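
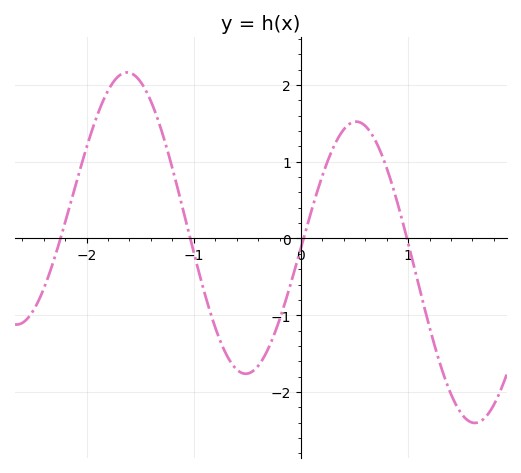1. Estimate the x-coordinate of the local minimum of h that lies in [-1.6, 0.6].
-0.5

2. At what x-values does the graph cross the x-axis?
-2.2, -1, 0, 1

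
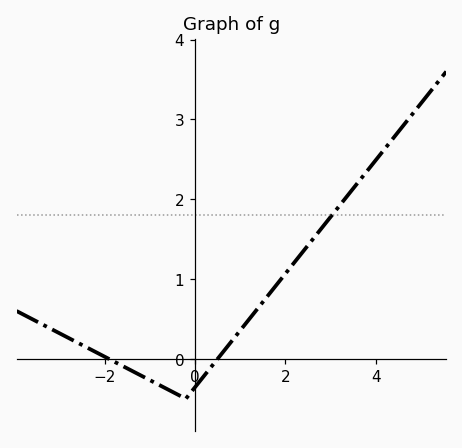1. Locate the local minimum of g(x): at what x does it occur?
-0.2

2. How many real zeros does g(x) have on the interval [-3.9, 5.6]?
2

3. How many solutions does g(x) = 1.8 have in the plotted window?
1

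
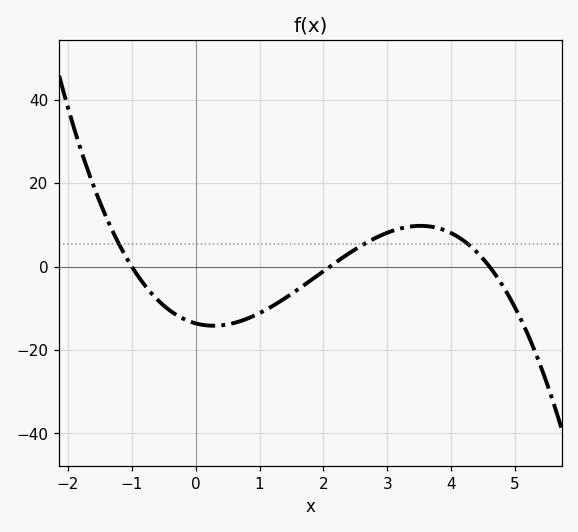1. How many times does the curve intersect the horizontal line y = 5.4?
3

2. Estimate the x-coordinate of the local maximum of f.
3.6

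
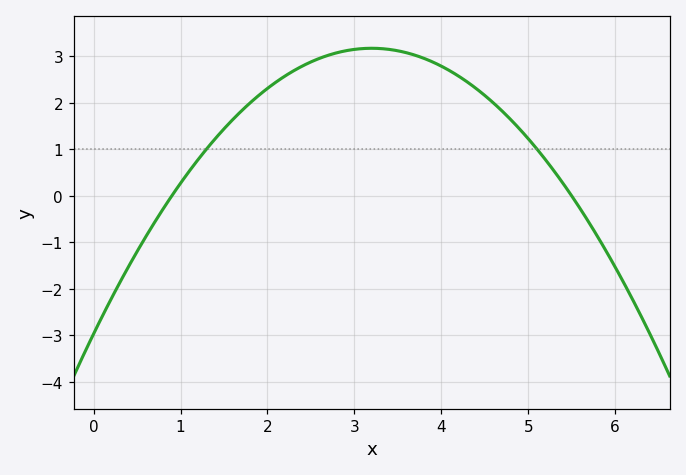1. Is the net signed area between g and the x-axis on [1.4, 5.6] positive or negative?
positive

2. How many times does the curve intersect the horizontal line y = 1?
2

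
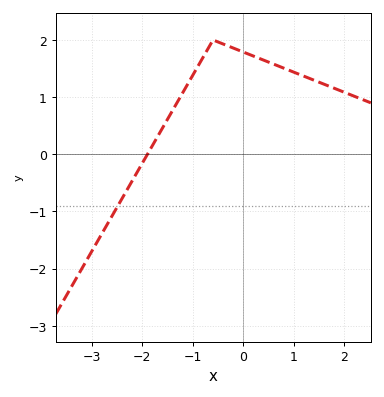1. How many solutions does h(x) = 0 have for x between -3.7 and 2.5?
1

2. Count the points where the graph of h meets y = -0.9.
1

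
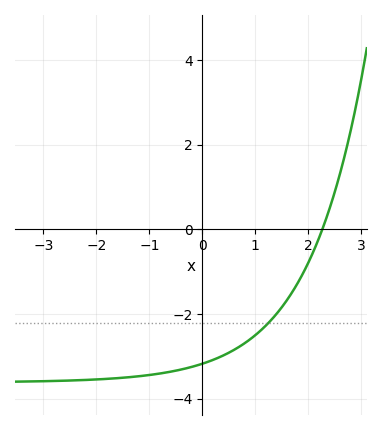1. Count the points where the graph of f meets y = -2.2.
1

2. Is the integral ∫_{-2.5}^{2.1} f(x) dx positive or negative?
negative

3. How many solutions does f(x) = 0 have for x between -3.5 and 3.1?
1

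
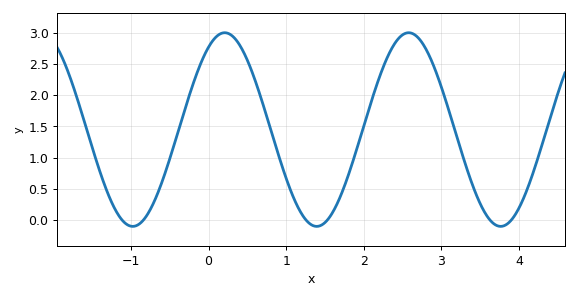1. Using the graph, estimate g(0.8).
1.45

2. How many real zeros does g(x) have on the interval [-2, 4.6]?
6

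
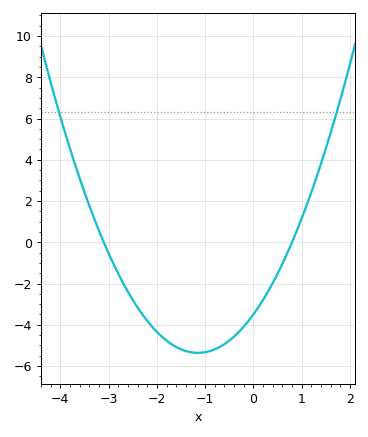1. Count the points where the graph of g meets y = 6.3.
2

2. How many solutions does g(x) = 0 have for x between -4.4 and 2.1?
2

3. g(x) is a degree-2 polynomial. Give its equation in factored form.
y = 1.41(x + 3.1)(x - 0.8)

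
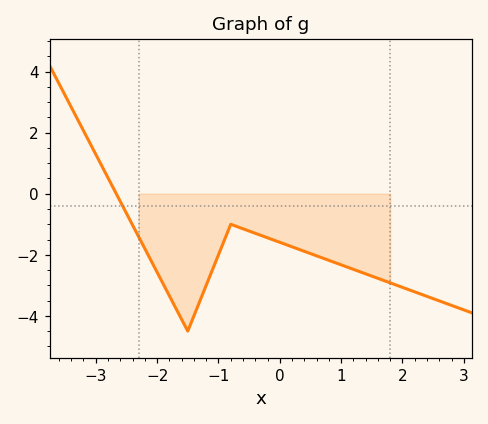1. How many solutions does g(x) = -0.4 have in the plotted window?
1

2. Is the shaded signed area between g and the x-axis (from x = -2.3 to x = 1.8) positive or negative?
negative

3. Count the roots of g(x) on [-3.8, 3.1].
1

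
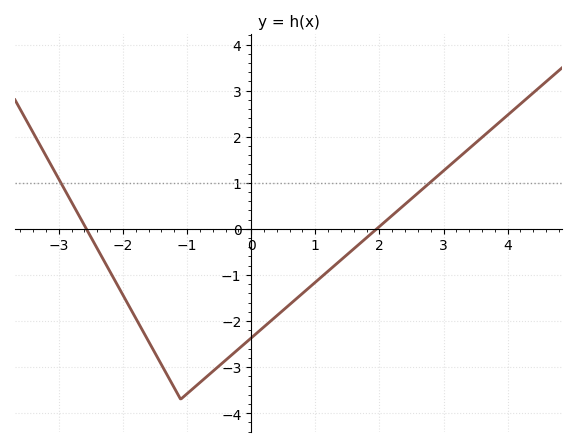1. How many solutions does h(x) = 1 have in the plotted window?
2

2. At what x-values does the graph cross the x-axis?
-2.57, 1.96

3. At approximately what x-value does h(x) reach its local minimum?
-1.1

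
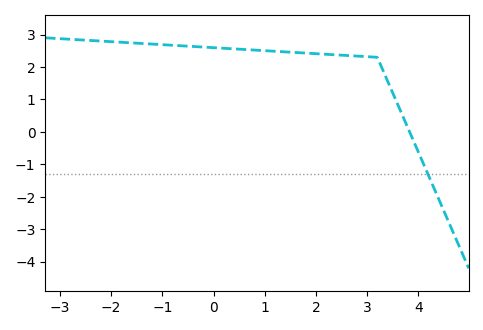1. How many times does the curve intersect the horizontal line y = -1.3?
1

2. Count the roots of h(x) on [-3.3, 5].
1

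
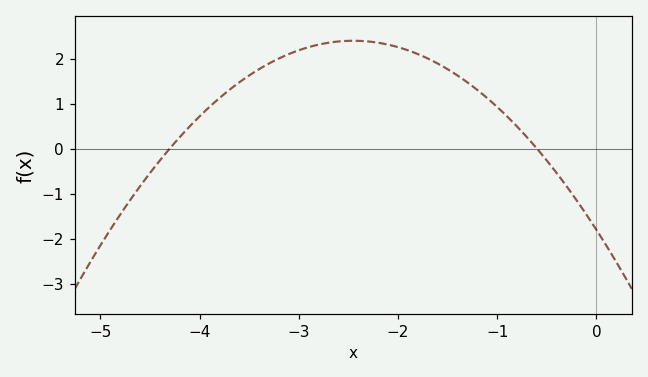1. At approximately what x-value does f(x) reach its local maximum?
-2.4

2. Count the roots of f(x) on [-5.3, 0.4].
2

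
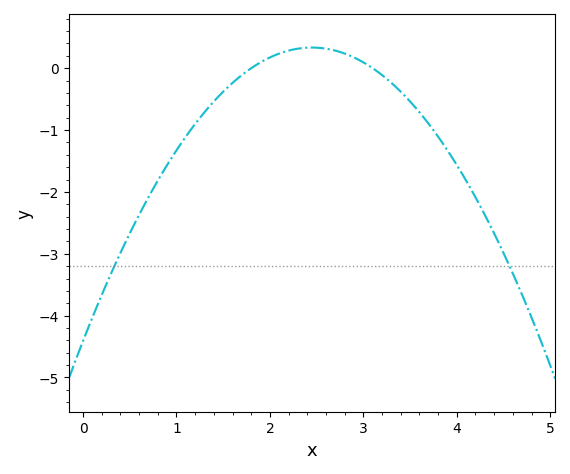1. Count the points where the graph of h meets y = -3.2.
2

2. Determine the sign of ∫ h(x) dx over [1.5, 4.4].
negative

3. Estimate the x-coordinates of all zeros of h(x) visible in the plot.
1.8, 3.1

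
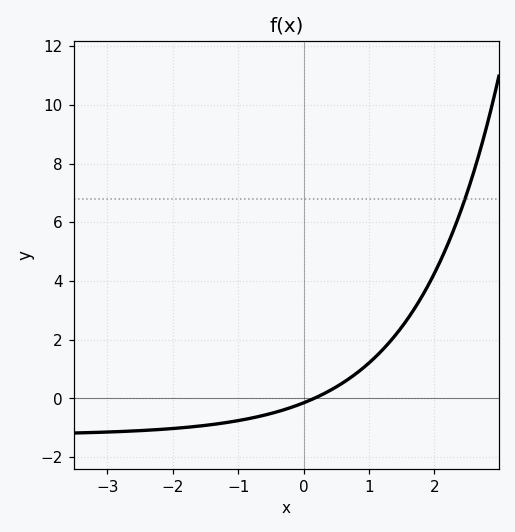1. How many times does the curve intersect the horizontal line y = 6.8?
1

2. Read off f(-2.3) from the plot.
-1.07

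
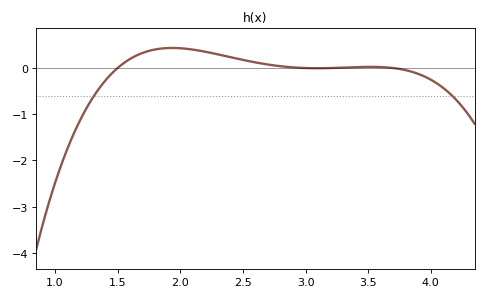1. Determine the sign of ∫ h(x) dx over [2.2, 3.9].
positive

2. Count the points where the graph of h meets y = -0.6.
2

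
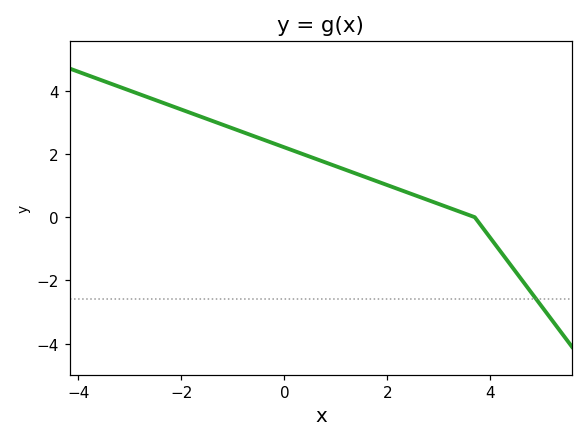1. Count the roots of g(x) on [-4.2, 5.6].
1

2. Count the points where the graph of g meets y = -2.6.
1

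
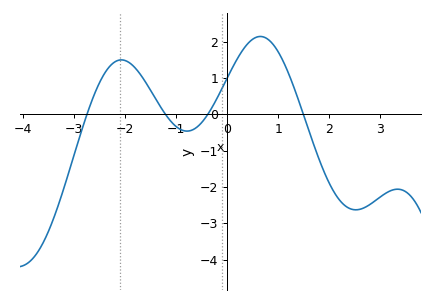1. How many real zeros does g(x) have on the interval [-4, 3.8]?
4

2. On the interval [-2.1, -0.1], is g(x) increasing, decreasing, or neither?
neither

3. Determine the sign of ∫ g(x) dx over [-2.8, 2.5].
positive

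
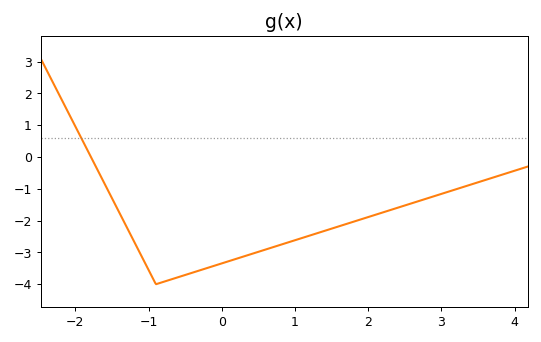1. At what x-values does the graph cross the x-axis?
-1.8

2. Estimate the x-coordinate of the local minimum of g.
-0.9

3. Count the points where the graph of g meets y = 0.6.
1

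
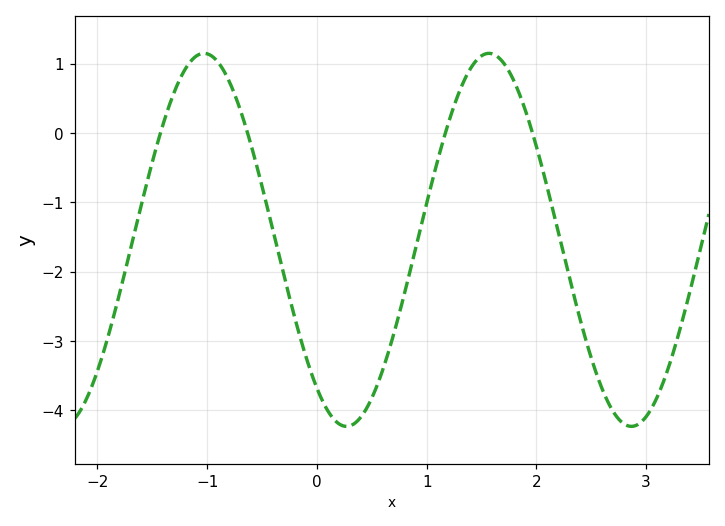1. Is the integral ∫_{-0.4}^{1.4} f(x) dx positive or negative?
negative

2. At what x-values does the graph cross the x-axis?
-1.4, -0.6, 1.2, 2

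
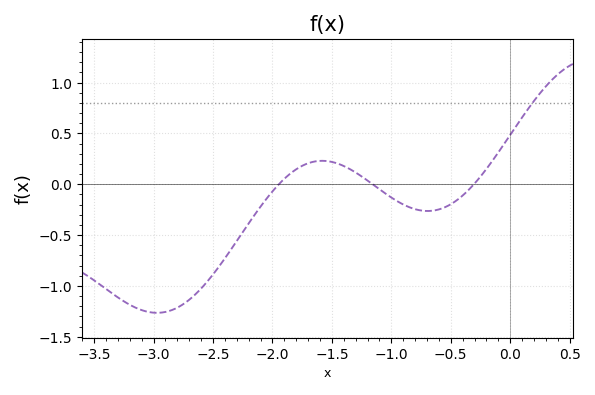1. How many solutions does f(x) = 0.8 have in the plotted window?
1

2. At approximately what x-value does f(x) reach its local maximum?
-1.58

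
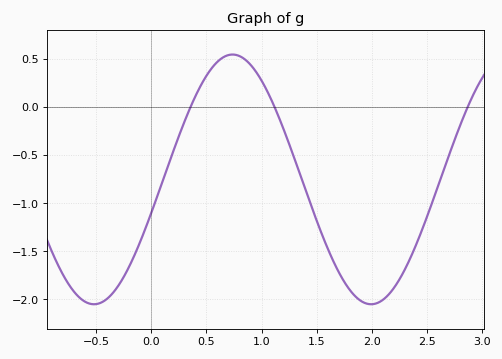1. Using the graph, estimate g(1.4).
-0.863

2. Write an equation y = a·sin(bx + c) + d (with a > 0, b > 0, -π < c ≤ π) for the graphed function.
y = 1.3sin(2.5x - 0.272) - 0.75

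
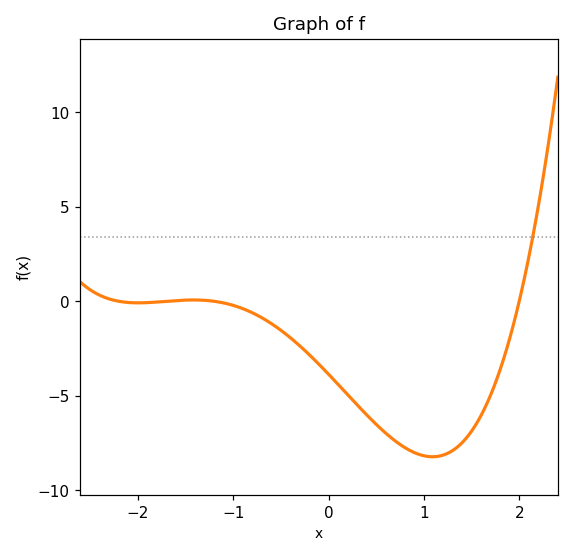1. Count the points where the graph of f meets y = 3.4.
1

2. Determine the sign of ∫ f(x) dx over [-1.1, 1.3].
negative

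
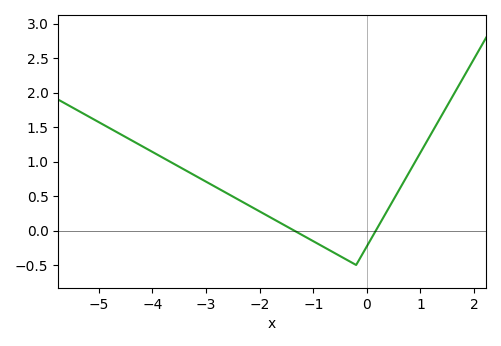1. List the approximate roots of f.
-1.4, 0.2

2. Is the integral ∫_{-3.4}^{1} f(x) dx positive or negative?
positive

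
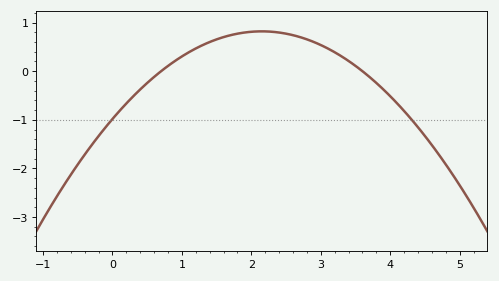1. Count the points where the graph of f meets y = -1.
2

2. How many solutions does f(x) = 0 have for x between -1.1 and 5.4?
2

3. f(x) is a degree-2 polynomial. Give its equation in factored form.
y = -0.39(x - 0.7)(x - 3.6)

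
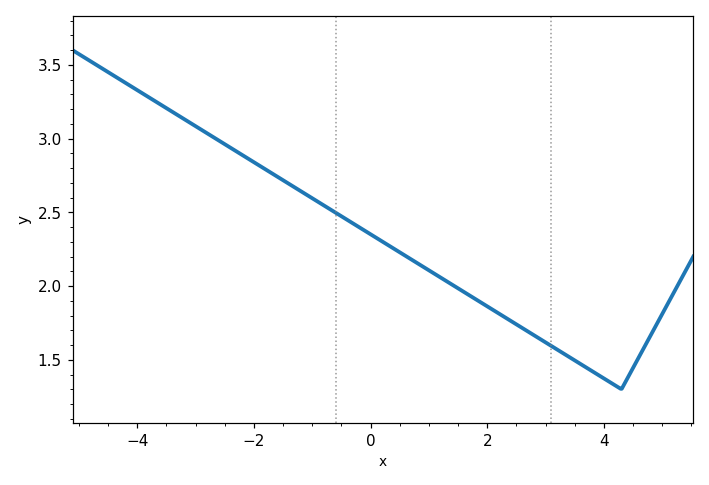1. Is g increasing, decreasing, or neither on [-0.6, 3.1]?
decreasing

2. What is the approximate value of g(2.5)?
1.74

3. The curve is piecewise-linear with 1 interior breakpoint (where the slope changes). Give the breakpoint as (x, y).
(4.3, 1.3)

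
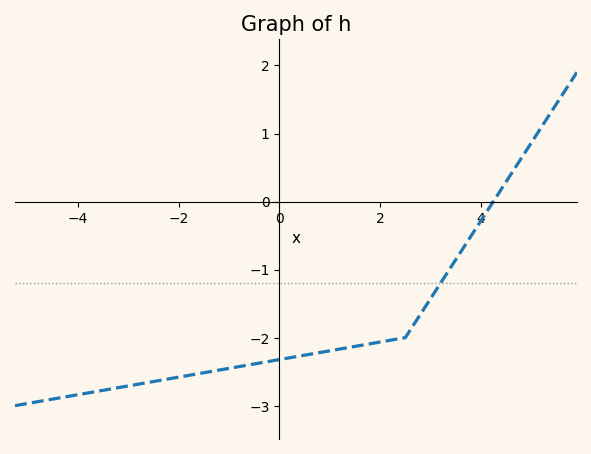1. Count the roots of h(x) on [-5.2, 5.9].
1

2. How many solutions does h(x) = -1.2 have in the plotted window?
1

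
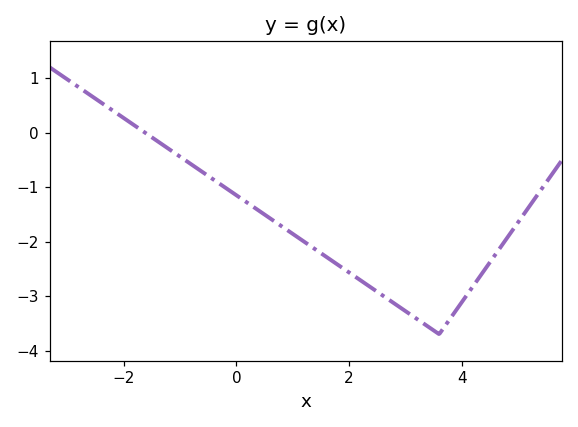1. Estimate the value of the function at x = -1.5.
-0.085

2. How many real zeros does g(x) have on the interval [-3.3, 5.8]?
1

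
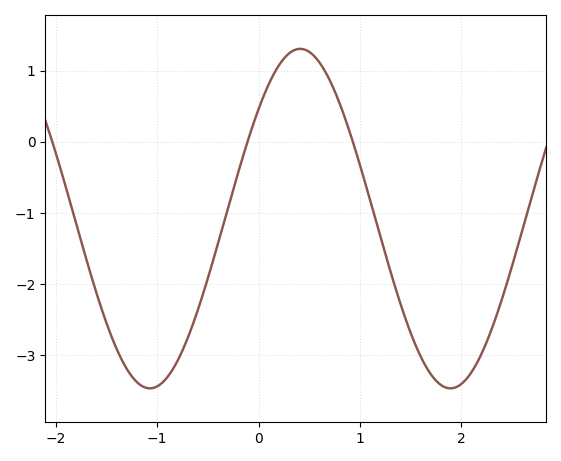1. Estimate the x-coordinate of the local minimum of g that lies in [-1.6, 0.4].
-1.07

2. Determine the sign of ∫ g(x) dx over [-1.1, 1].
negative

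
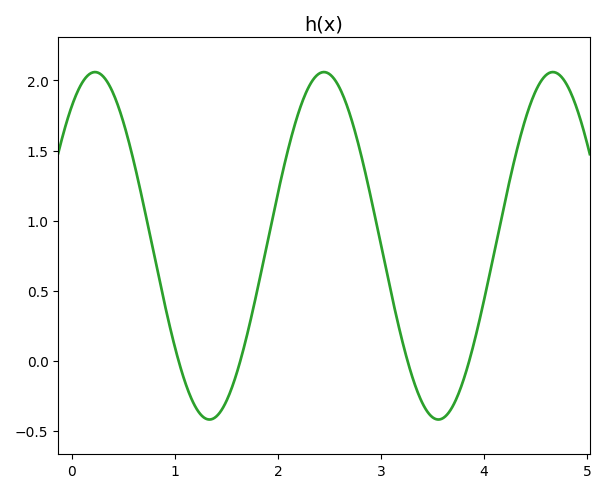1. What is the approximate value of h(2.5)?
2.05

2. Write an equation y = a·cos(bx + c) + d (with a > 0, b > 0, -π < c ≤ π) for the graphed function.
y = 1.24cos(2.83x - 0.64) + 0.82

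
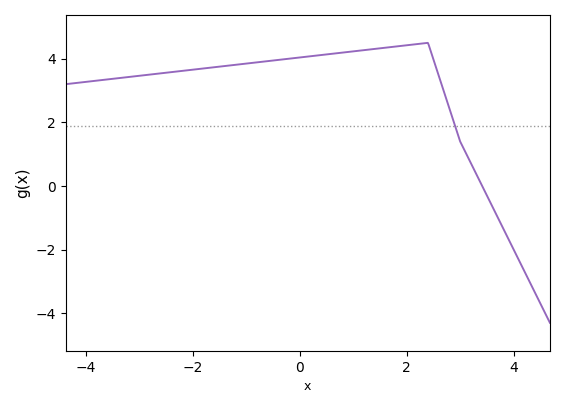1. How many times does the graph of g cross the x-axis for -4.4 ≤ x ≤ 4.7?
1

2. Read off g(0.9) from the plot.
4.2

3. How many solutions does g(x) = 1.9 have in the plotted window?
1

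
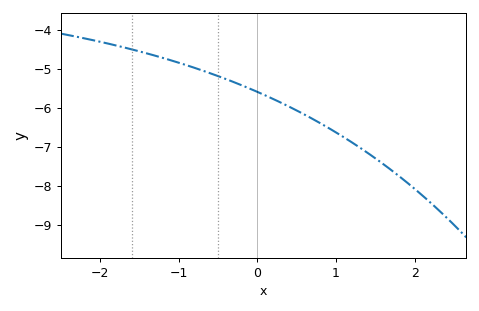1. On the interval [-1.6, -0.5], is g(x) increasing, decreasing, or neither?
decreasing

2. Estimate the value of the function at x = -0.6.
-5.1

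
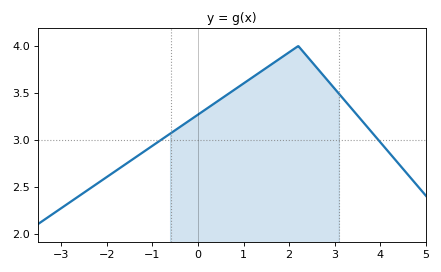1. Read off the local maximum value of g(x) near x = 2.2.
4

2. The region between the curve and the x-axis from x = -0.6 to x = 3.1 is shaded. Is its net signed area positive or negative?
positive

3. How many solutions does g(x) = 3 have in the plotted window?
2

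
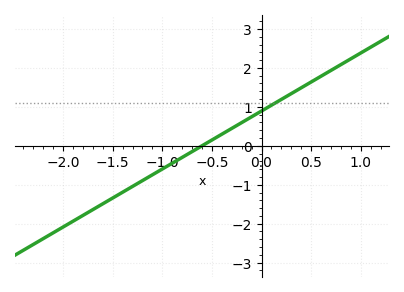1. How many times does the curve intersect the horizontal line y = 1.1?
1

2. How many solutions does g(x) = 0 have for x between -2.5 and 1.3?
1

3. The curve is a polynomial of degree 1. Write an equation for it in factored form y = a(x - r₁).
y = 1.49(x + 0.6)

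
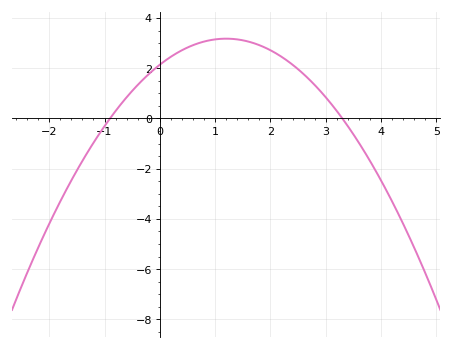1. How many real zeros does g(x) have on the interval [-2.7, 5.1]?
2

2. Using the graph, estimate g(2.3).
2.3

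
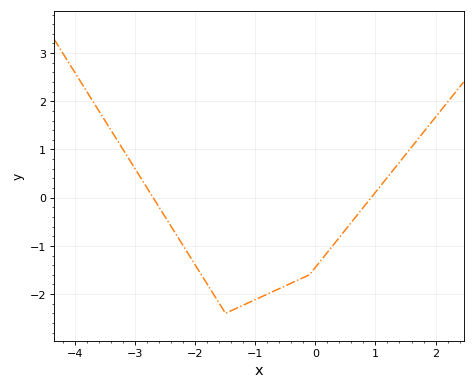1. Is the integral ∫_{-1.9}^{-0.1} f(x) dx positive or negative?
negative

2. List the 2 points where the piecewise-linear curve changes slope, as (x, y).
(-1.5, -2.4); (-0.1, -1.6)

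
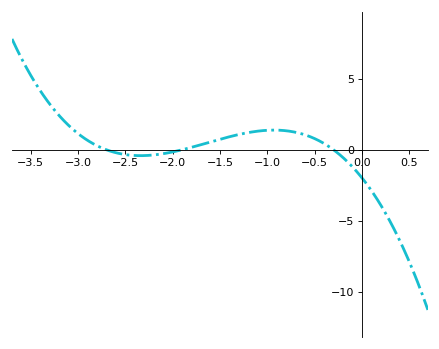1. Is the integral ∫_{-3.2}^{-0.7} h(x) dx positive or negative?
positive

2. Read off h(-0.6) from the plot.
1.05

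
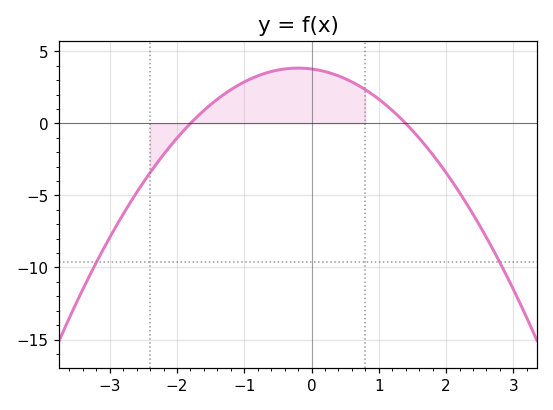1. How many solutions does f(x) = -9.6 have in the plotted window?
2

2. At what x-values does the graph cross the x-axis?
-1.8, 1.4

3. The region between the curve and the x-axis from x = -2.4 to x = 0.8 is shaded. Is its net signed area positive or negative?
positive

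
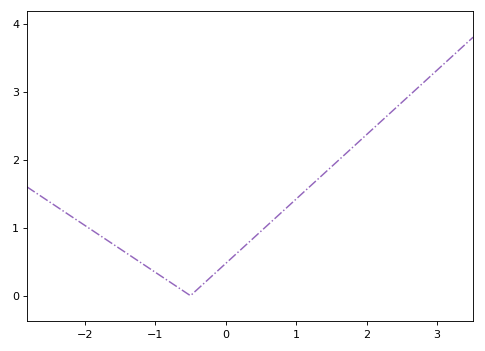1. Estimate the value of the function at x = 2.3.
2.65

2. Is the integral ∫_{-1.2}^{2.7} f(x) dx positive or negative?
positive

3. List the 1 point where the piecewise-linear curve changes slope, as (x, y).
(-0.5, 0)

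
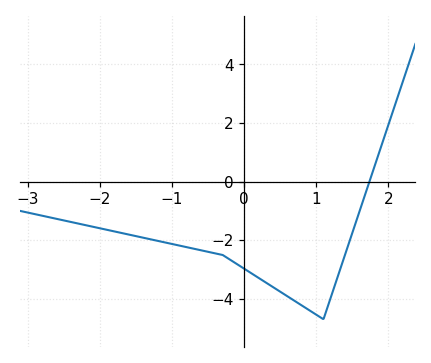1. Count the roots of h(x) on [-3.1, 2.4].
1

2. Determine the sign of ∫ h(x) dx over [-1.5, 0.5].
negative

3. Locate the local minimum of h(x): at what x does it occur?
1.1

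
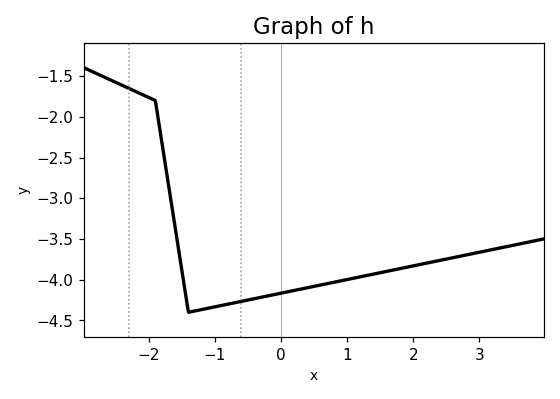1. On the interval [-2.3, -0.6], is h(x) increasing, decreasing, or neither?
neither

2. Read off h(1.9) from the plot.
-3.85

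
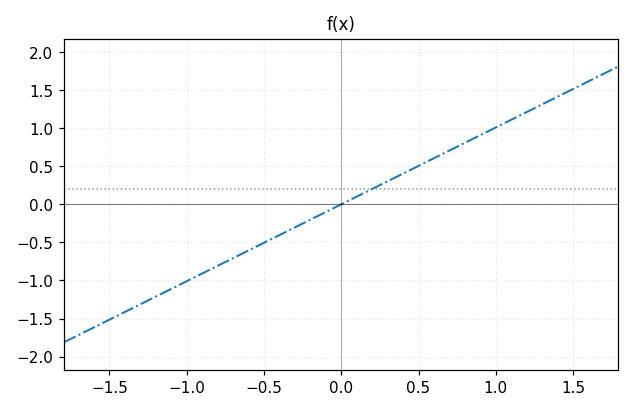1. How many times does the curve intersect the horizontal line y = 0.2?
1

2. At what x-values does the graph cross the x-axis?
0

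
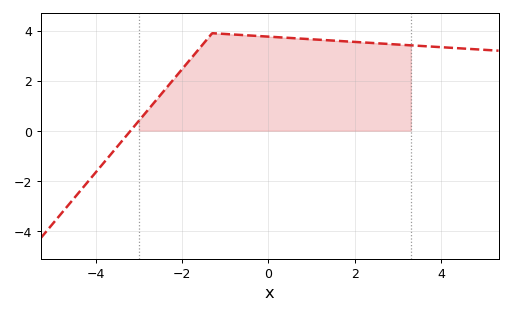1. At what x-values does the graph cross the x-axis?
-3.2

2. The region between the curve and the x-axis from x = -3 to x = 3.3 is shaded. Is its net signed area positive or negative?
positive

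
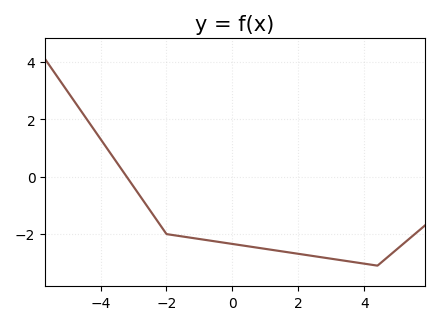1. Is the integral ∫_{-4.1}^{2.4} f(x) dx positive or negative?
negative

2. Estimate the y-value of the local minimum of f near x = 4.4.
-3.1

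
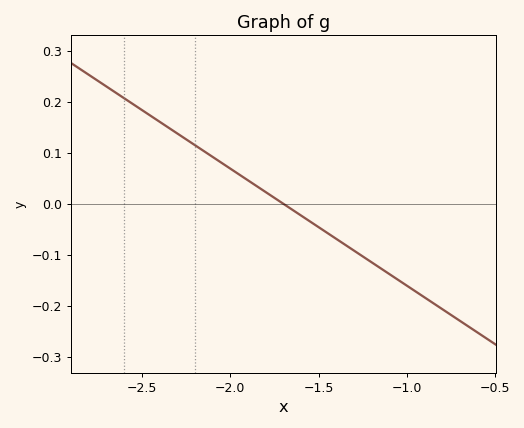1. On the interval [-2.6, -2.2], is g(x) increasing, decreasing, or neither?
decreasing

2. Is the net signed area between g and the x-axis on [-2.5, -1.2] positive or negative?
positive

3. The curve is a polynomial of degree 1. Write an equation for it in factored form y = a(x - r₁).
y = -0.23(x + 1.7)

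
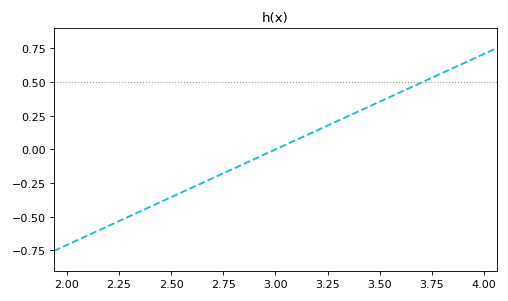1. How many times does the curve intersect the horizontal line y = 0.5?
1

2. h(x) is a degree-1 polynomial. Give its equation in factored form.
y = 0.71(x - 3)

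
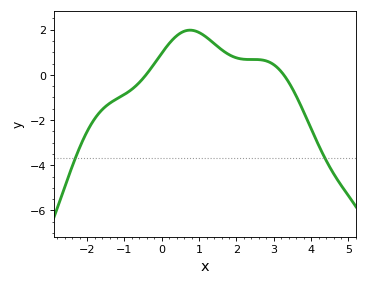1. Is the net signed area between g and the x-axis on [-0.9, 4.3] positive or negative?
positive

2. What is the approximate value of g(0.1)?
1.19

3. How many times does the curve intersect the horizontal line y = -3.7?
2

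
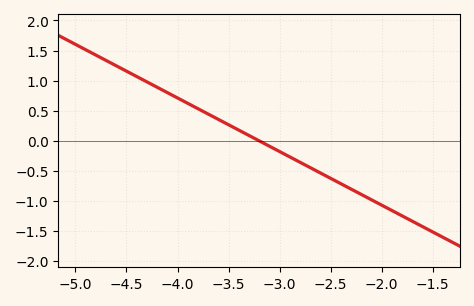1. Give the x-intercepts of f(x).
-3.2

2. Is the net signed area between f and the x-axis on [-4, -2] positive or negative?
negative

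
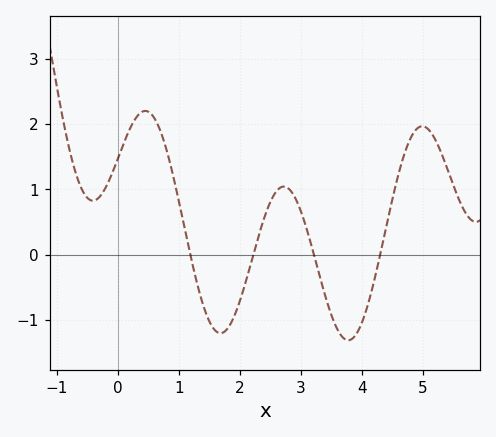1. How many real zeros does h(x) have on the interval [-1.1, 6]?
4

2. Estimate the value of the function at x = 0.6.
2.09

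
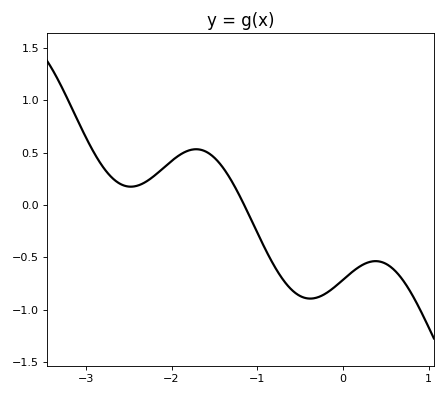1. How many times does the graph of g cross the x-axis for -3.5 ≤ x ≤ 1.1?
1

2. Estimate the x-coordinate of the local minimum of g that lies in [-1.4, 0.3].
-0.382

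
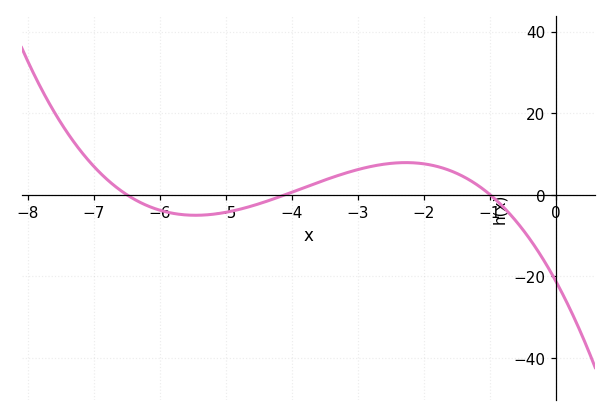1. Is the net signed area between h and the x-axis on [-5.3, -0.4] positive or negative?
positive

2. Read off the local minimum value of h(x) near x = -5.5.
-5.05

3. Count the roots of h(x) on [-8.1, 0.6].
3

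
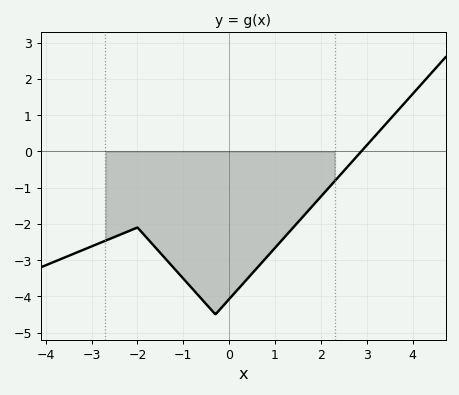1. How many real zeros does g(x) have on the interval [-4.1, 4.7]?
1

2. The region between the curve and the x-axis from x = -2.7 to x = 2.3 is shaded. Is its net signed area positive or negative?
negative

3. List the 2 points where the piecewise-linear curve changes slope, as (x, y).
(-2, -2.1); (-0.3, -4.5)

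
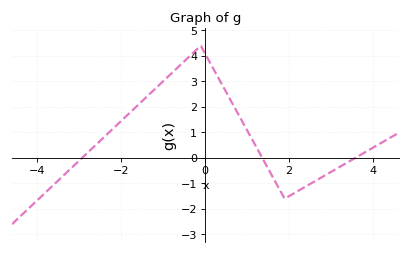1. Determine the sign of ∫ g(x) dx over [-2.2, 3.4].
positive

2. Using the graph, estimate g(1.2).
0.5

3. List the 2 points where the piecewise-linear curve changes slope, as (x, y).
(-0.1, 4.4); (1.9, -1.6)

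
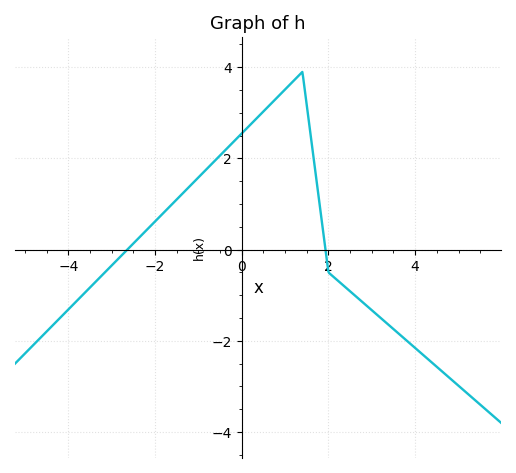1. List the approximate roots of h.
-2.64, 1.93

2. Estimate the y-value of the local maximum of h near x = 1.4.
3.9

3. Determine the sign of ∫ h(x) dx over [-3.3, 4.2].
positive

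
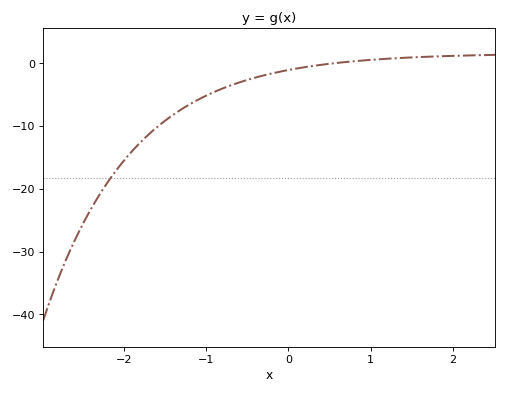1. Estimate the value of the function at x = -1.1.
-5.83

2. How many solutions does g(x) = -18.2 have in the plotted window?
1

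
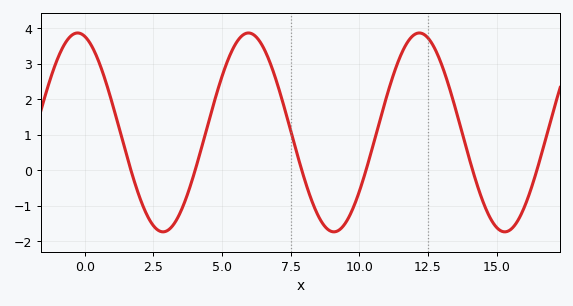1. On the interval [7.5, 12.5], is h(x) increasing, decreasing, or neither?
neither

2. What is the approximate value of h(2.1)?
-1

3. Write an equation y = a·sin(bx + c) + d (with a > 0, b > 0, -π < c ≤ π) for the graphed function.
y = 2.8sin(1x + 1.8) + 1.07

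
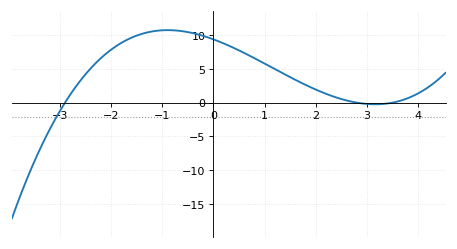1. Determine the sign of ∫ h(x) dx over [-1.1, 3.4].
positive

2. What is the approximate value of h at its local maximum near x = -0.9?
10.7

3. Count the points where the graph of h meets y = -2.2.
1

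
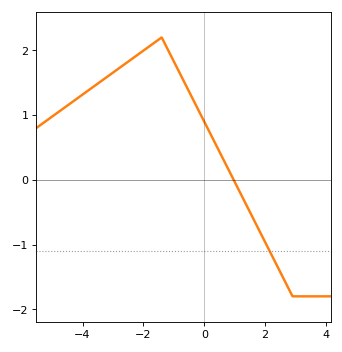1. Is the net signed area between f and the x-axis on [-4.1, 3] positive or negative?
positive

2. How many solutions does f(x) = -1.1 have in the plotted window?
1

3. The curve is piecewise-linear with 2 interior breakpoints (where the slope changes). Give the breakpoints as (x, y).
(-1.4, 2.2); (2.9, -1.8)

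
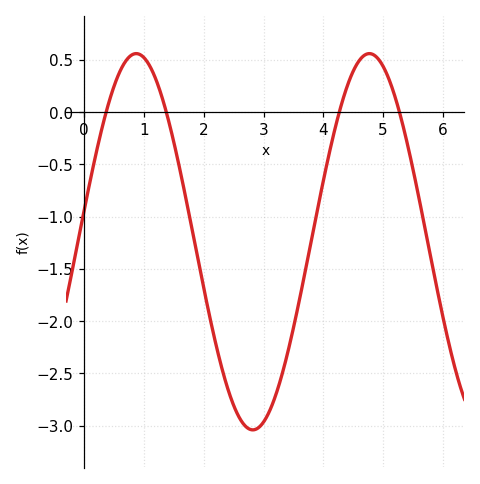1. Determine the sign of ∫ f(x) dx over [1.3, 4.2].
negative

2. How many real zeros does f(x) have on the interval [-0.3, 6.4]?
4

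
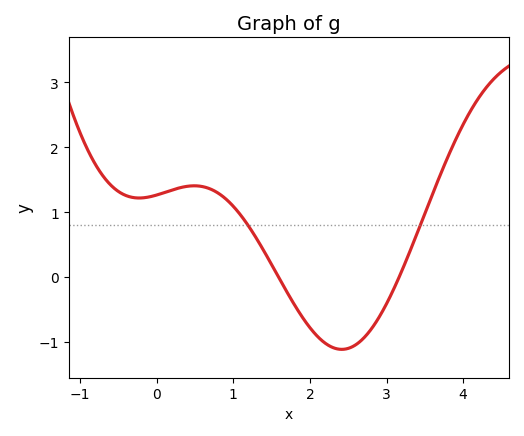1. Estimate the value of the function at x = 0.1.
1.3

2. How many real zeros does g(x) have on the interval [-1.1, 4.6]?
2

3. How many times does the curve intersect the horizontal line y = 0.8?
2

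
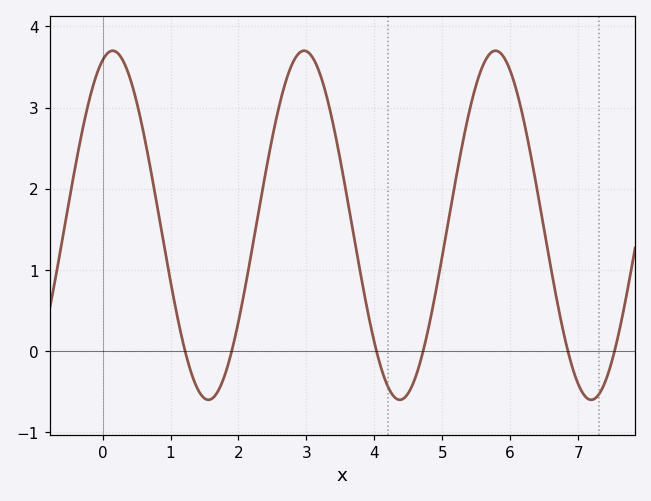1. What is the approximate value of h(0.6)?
2.7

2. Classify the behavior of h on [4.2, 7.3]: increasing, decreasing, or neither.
neither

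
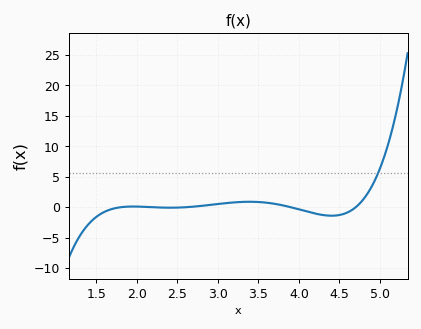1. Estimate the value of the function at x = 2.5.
0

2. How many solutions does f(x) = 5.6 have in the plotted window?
1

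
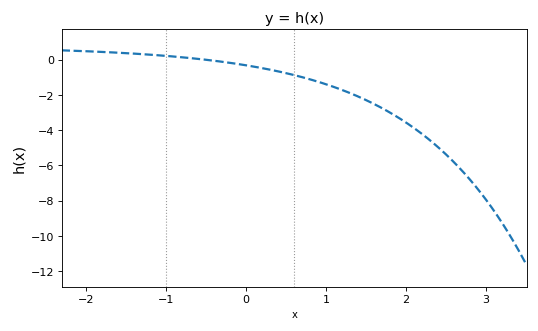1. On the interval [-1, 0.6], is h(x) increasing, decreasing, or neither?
decreasing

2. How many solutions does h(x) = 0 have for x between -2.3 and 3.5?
1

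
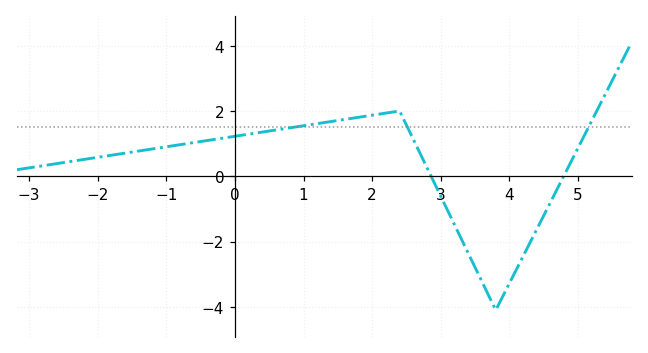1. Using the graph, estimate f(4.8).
0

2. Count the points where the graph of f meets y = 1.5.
3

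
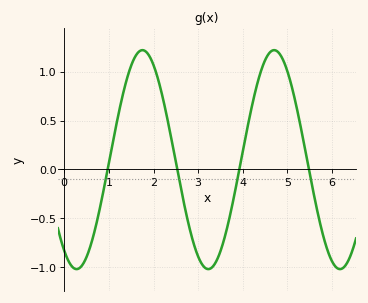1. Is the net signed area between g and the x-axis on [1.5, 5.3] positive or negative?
positive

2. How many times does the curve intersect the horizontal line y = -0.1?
4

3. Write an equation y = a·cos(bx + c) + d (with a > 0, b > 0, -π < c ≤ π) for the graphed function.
y = 1.12cos(2.1x + 2.6) + 0.1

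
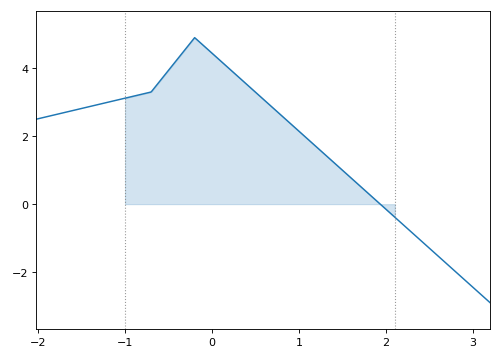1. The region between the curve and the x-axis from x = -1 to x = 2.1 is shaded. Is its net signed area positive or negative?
positive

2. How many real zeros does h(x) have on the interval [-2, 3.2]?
1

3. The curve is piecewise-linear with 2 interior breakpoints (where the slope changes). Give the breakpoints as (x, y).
(-0.7, 3.3); (-0.2, 4.9)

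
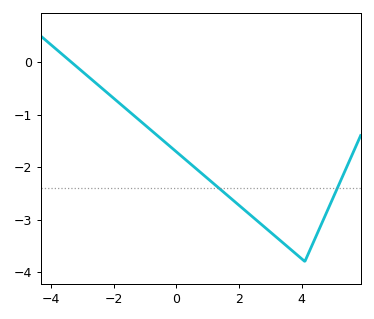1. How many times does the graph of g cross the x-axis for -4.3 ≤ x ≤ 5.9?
1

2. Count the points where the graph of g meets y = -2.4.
2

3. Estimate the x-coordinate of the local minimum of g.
4.1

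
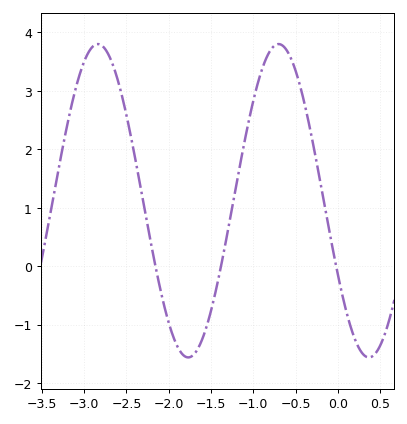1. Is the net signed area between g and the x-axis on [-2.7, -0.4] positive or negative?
positive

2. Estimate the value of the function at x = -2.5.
2.58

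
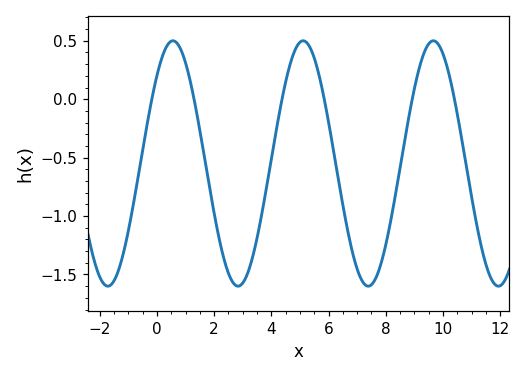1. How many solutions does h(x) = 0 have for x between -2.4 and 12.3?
6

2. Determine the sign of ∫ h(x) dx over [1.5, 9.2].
negative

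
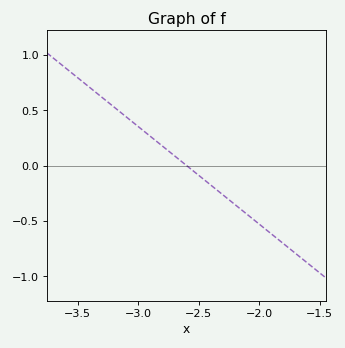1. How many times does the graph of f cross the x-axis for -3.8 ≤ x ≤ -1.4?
1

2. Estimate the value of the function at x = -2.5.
-0.088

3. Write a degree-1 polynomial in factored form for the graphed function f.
y = -0.88(x + 2.6)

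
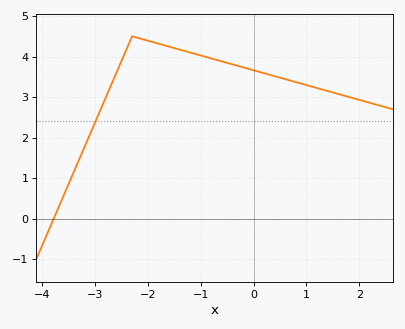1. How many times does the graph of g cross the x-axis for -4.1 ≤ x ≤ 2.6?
1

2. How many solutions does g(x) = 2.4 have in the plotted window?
1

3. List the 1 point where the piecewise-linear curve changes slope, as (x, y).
(-2.3, 4.5)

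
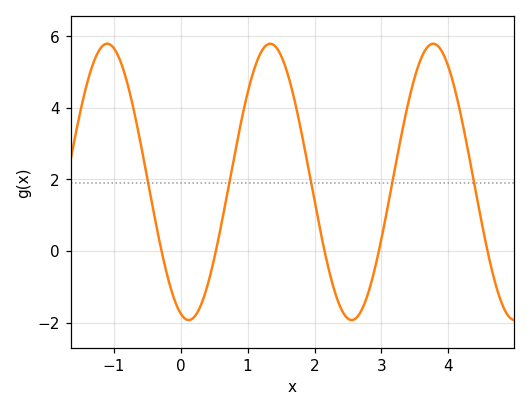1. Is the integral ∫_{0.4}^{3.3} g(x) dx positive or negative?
positive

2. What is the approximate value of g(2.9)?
-0.6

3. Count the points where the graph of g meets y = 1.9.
5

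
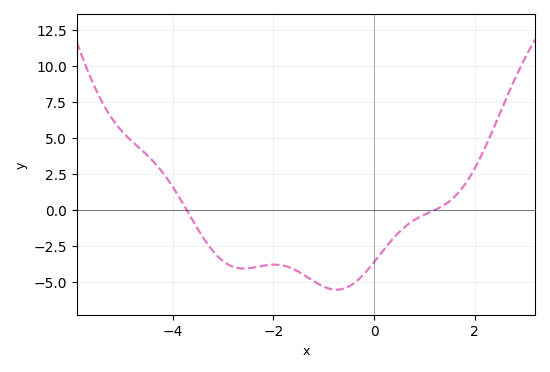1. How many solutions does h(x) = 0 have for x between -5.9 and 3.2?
2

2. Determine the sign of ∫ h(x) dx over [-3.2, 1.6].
negative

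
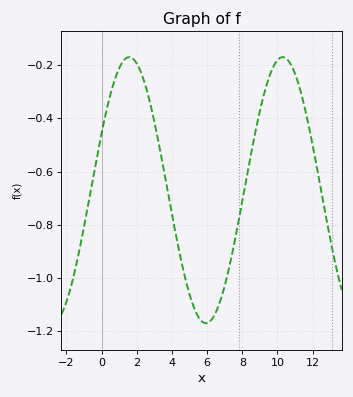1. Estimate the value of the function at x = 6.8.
-1.08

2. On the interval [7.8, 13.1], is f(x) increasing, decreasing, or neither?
neither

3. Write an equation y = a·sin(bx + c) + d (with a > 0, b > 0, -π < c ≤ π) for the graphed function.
y = 0.5sin(0.72x + 0.44) - 0.67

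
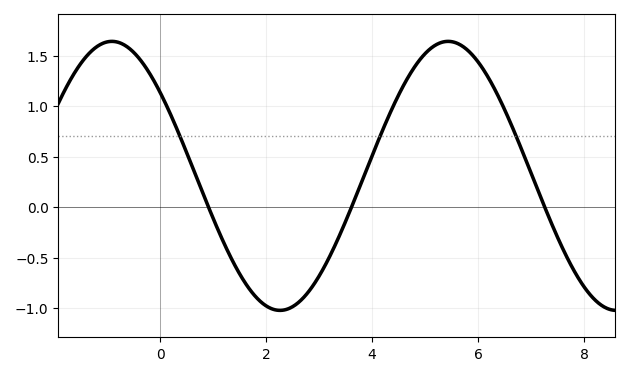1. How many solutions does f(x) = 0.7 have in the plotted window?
3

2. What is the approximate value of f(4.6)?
1.21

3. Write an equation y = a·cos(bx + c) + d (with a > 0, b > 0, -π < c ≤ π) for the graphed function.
y = 1.33cos(0.99x + 0.902) + 0.31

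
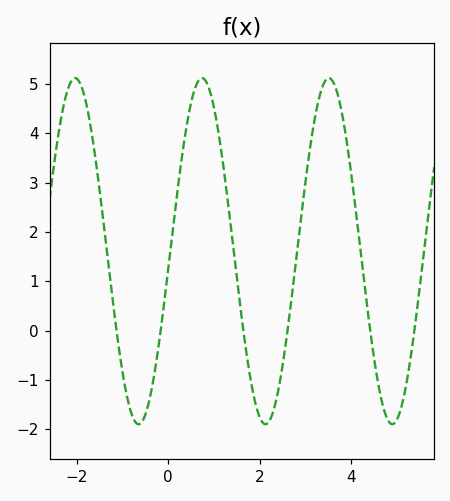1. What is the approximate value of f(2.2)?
-1.85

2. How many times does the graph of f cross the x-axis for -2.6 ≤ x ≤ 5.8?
6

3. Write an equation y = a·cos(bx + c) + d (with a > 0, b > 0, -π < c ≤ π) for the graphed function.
y = 3.51cos(2.26x - 1.67) + 1.61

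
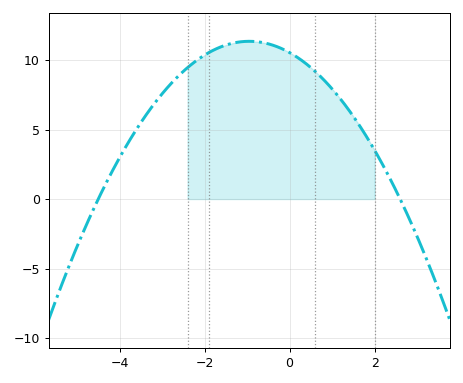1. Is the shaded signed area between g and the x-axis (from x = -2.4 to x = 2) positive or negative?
positive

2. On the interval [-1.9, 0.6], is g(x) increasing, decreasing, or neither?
neither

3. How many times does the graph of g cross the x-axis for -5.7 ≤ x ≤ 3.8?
2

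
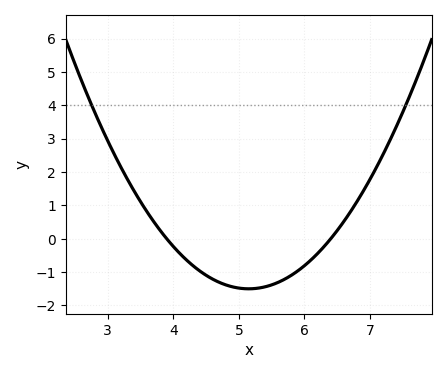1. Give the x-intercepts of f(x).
3.9, 6.4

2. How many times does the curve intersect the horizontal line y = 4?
2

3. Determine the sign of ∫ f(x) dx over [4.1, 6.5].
negative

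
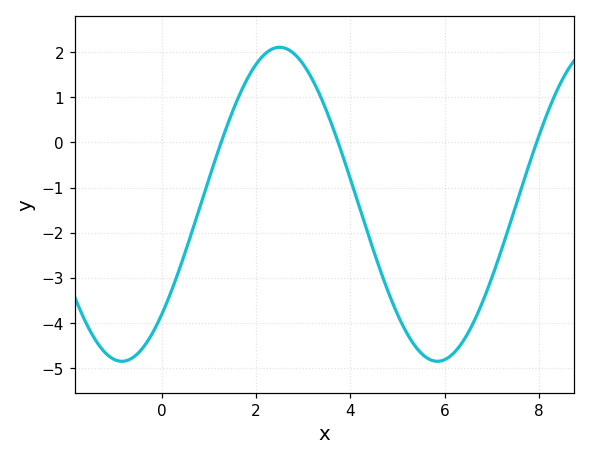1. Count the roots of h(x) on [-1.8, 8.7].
3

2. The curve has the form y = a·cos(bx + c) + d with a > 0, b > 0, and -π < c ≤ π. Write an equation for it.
y = 3.48cos(0.94x - 2.4) - 1.37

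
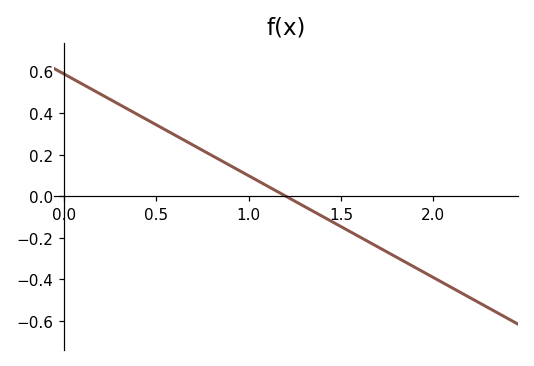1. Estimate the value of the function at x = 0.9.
0.147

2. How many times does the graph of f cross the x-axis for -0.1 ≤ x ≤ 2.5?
1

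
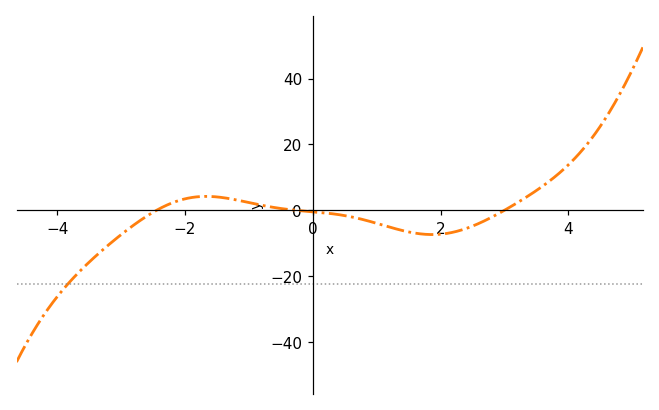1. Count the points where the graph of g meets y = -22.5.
1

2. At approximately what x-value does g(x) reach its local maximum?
-1.6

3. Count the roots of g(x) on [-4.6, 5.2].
3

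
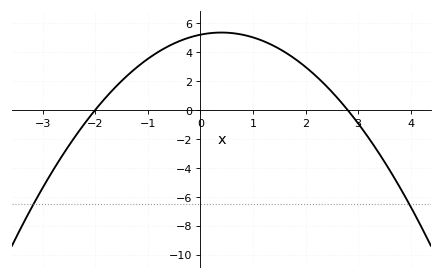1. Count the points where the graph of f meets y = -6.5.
2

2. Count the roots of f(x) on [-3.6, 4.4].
2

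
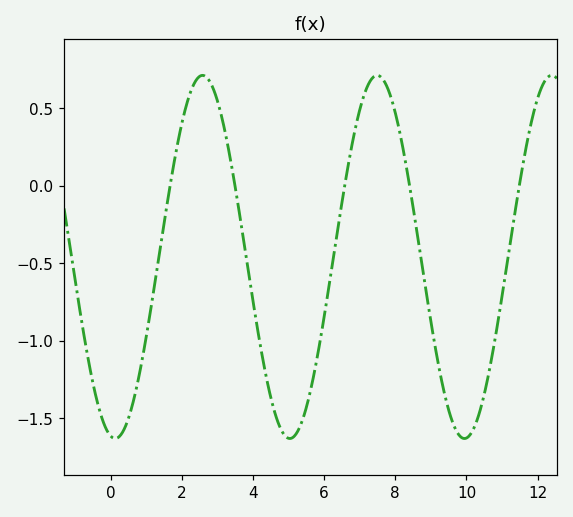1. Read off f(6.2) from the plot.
-0.553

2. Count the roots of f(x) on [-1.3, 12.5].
5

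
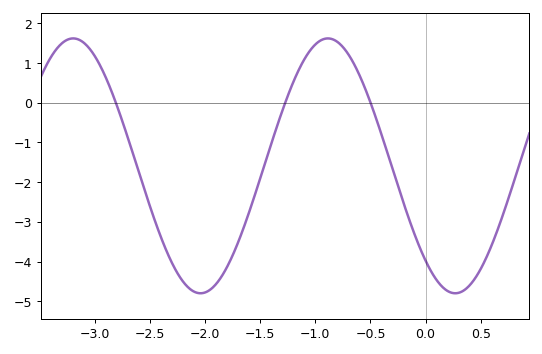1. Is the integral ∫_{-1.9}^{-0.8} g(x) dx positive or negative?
negative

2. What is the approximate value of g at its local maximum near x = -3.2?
1.62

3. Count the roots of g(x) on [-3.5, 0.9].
3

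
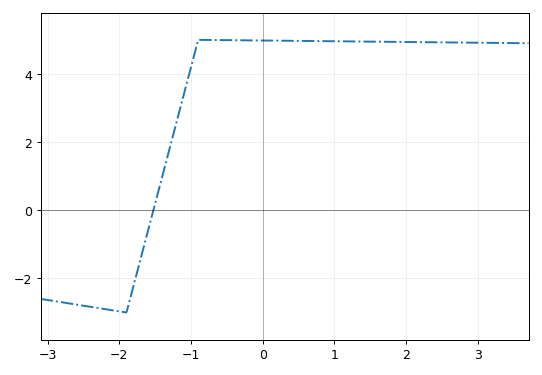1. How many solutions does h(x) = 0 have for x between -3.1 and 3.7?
1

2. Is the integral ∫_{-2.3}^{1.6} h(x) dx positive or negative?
positive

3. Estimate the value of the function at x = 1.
5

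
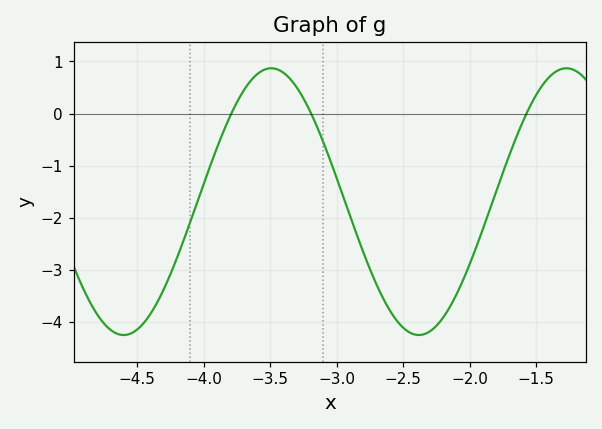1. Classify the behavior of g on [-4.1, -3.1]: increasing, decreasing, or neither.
neither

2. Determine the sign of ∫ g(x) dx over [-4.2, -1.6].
negative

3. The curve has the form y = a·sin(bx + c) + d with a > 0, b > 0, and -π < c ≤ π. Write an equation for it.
y = 2.56sin(2.8x - 1.1) - 1.69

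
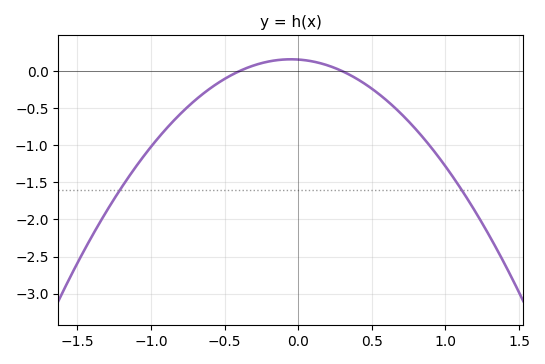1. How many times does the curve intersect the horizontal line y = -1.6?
2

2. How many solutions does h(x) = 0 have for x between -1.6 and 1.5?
2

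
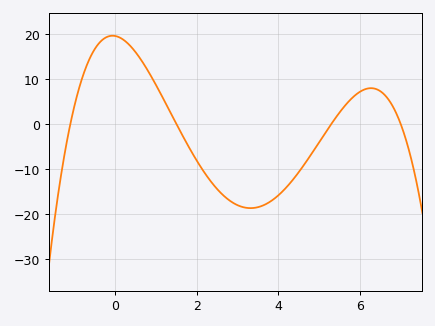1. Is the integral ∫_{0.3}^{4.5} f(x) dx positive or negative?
negative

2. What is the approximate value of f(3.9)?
-17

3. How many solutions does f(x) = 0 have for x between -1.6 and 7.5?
4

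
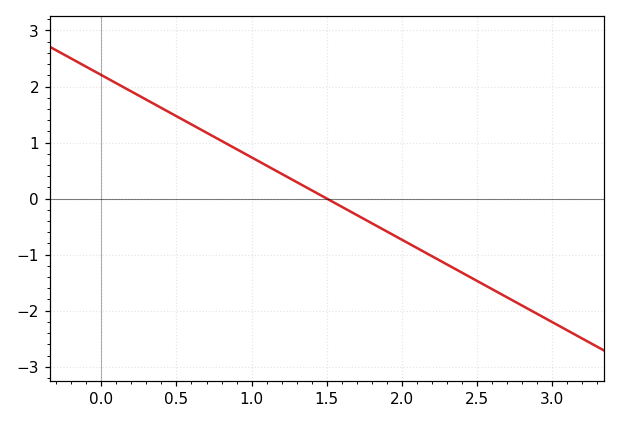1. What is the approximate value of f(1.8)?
-0.441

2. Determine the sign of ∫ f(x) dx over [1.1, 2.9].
negative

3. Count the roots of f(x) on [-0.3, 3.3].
1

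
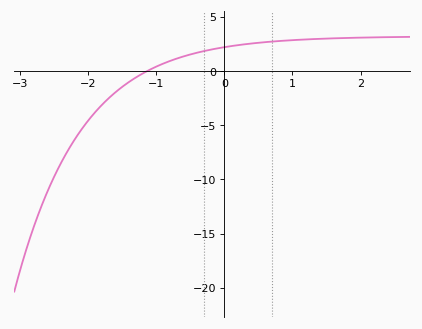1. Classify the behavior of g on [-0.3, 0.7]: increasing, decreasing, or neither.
increasing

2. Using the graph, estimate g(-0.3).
1.83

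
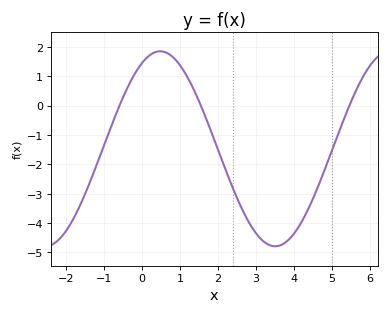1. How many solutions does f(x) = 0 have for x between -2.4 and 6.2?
3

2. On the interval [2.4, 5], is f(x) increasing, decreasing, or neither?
neither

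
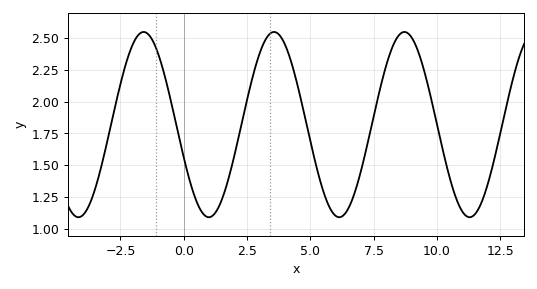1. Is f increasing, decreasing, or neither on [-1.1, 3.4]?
neither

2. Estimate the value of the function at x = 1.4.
1.18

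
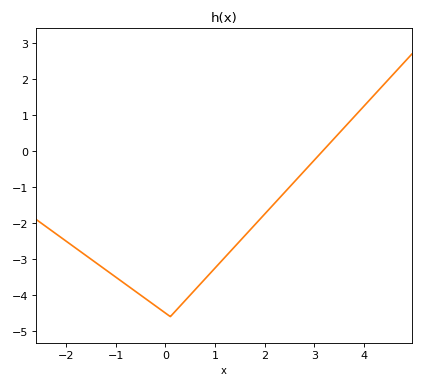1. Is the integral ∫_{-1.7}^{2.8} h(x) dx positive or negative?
negative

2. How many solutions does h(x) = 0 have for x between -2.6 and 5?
1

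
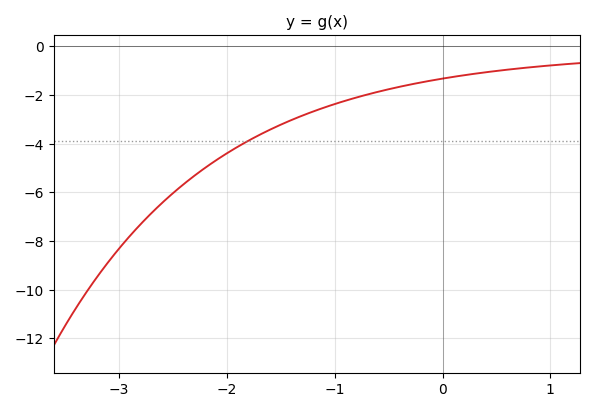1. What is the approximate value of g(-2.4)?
-5.6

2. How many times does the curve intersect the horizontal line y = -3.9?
1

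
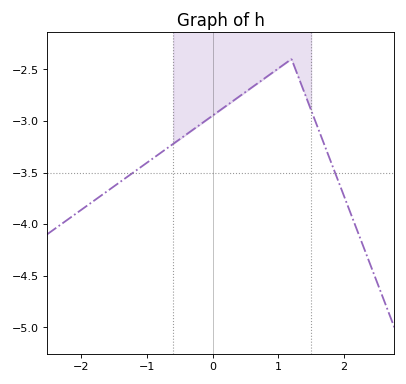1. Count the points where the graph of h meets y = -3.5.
2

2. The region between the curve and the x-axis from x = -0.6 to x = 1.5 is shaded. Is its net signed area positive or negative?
negative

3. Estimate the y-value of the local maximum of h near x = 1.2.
-2.4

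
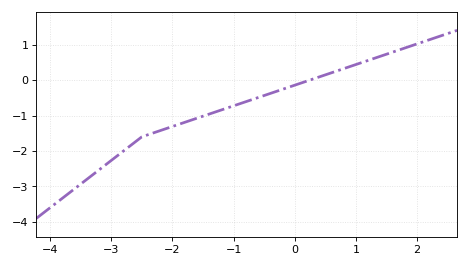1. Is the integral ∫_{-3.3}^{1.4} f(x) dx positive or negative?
negative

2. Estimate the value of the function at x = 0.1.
-0.1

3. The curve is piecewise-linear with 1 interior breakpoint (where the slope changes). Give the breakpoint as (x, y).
(-2.5, -1.6)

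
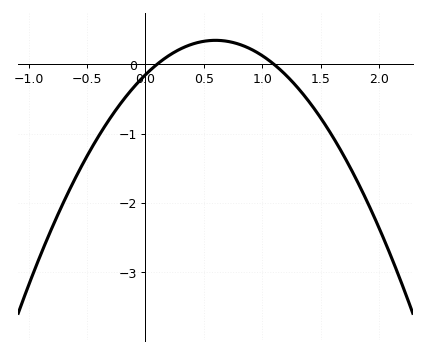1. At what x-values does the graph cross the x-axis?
0.1, 1.1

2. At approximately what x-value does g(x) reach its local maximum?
0.6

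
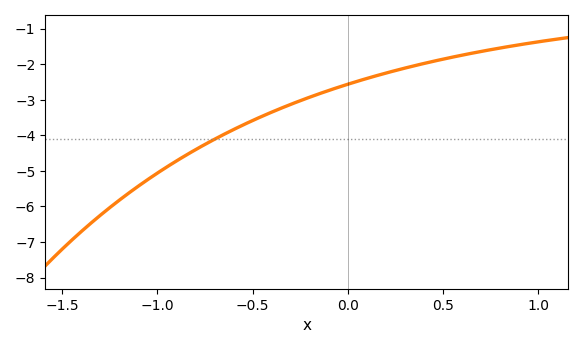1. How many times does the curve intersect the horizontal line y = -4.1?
1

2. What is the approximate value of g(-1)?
-5.06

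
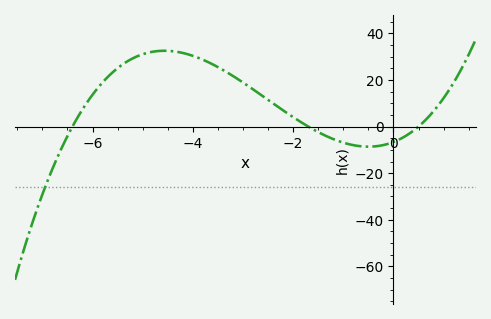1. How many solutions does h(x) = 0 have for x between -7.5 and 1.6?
3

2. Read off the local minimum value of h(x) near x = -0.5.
-8.64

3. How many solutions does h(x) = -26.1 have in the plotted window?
1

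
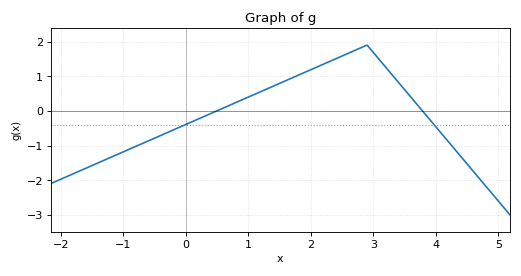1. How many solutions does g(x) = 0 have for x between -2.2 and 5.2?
2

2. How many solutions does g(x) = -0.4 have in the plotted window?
2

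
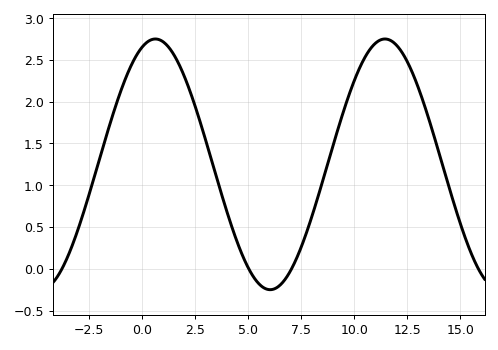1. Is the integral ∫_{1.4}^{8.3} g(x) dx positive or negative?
positive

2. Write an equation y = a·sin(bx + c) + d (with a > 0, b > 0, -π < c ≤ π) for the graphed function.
y = 1.5sin(0.58x + 1.21) + 1.25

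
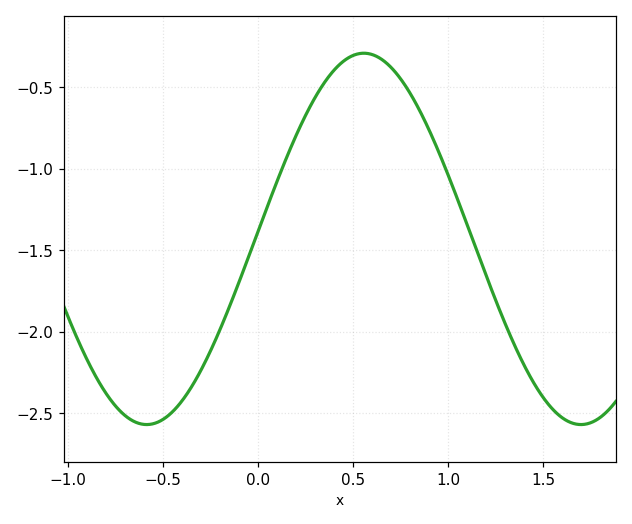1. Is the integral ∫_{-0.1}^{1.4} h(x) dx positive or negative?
negative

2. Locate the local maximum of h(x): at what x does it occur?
0.55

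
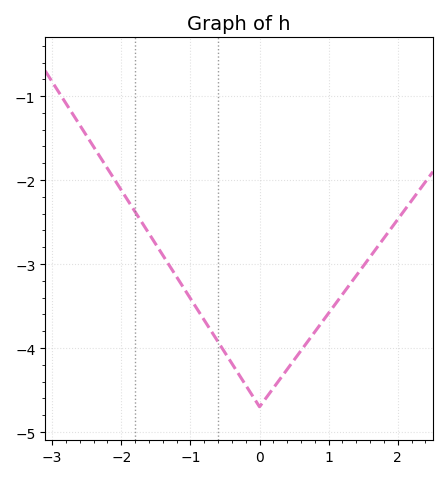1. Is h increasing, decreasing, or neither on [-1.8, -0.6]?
decreasing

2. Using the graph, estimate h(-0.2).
-4.4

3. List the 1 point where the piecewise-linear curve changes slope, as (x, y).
(0, -4.7)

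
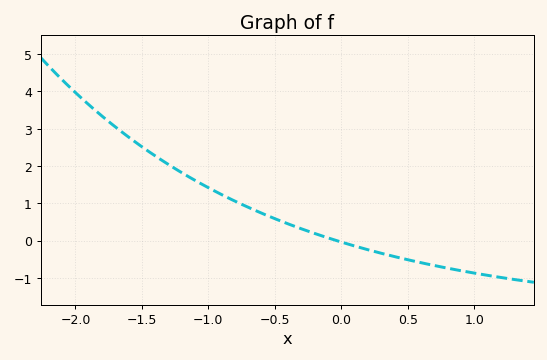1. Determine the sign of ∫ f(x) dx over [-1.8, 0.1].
positive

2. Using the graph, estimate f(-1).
1.42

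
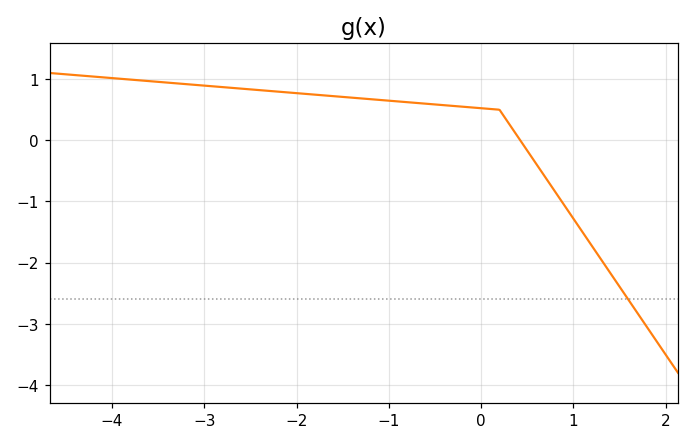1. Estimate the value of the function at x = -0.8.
0.623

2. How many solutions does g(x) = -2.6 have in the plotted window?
1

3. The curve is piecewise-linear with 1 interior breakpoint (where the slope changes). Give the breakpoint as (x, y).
(0.2, 0.5)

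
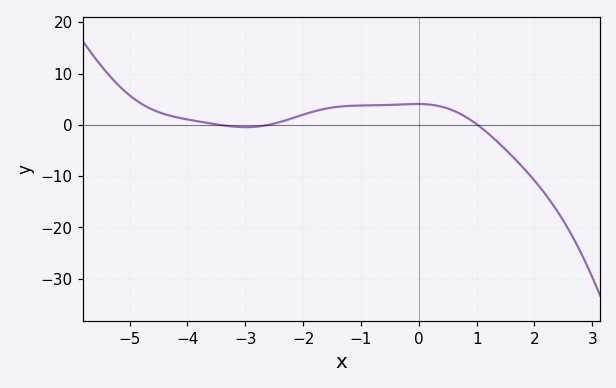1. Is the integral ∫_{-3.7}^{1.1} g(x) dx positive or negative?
positive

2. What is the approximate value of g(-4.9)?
4.89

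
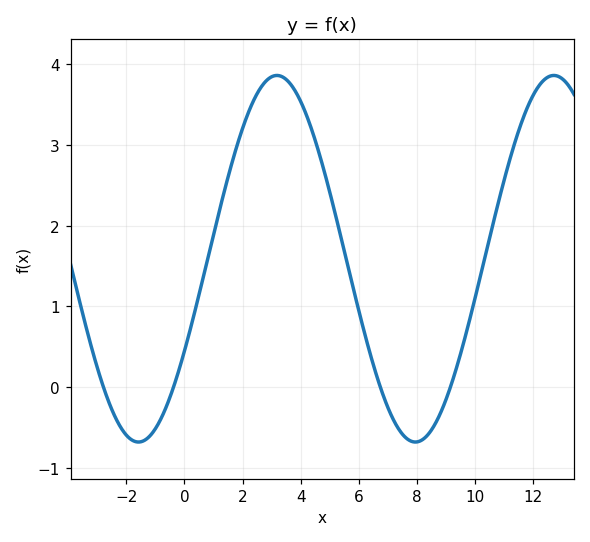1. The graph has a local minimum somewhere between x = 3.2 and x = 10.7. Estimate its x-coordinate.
8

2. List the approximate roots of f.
-2.8, -0.4, 6.8, 9.2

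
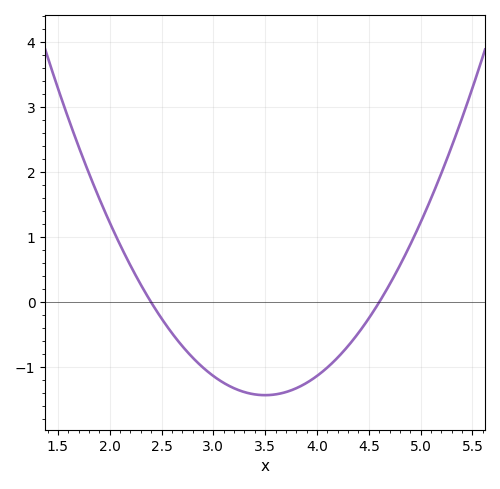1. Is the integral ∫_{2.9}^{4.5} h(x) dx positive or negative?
negative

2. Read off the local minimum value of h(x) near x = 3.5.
-1.43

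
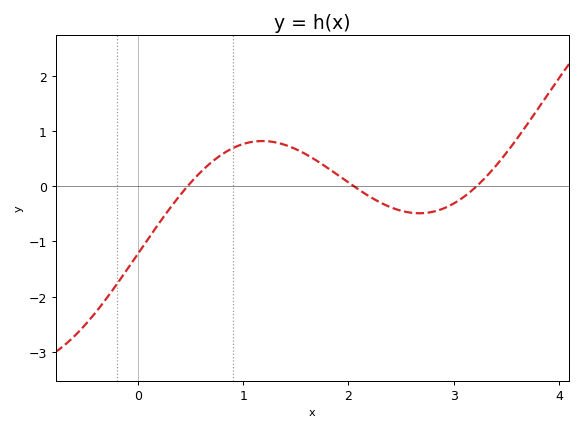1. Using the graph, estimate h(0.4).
-0.2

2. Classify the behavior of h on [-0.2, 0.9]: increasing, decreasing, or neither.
increasing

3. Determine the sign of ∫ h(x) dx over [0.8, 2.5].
positive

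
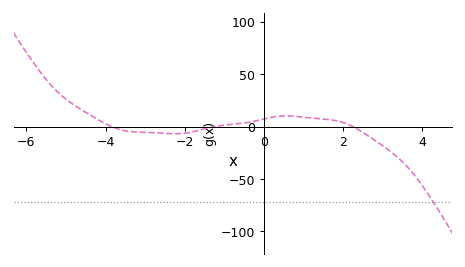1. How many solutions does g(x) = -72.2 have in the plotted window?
1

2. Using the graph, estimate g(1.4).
7.51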